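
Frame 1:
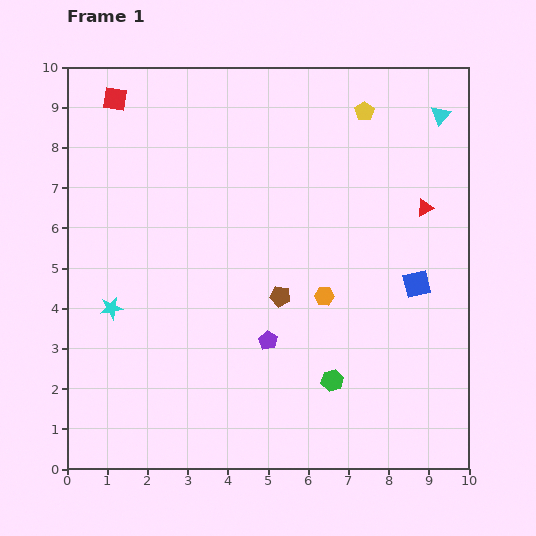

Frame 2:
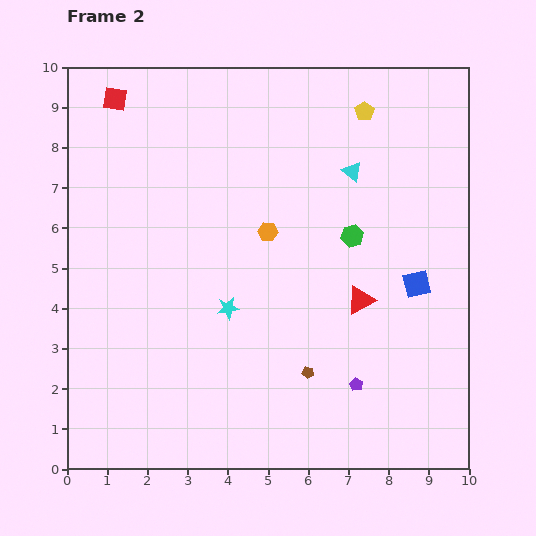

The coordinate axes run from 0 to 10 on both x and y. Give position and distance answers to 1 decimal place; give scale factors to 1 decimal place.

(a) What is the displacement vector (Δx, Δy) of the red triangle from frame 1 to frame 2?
(-1.6, -2.3)

The red triangle was at (8.9, 6.5) in frame 1 and (7.3, 4.2) in frame 2.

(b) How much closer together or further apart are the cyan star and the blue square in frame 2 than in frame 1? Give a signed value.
-2.9

Distance in frame 1: 7.6. Distance in frame 2: 4.7.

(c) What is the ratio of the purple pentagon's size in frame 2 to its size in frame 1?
0.7×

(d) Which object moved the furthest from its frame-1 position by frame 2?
the green hexagon

(moved 3.6; next 2.9)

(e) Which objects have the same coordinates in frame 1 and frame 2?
the yellow pentagon, the red square, the blue square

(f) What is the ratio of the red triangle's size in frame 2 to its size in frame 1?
1.7×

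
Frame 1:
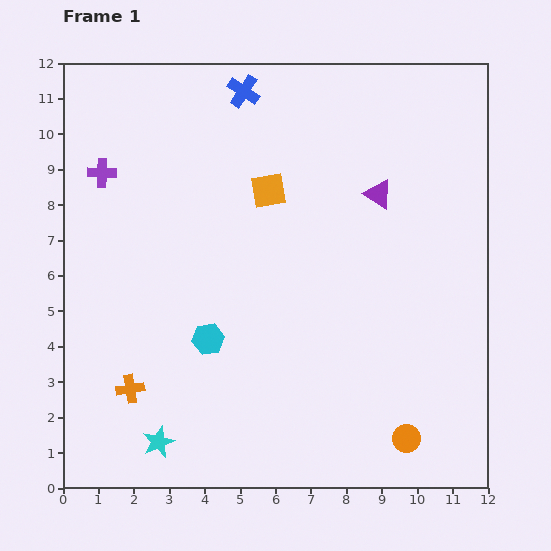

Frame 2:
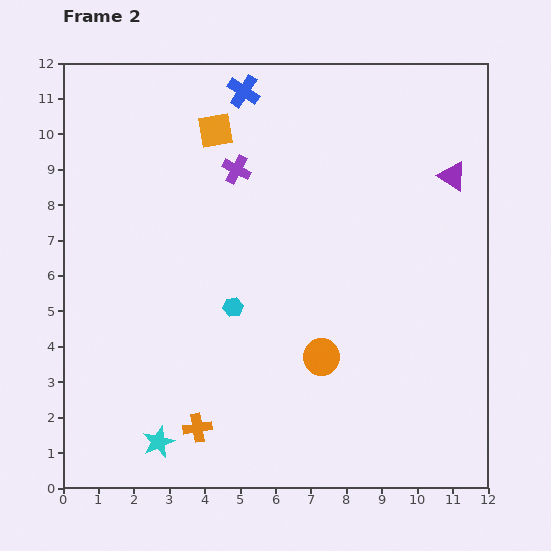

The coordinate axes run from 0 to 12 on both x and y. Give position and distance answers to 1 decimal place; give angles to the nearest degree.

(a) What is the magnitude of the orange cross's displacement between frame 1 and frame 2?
2.2

The orange cross moved from (1.9, 2.8) to (3.8, 1.7), a distance of √(1.9² + 1.1²) ≈ 2.2.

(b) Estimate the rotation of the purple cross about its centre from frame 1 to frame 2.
25° clockwise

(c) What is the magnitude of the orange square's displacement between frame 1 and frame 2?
2.3

The orange square moved from (5.8, 8.4) to (4.3, 10.1), a distance of √(1.5² + 1.7²) ≈ 2.3.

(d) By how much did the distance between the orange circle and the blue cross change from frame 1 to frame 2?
-3.0

Distance in frame 1: 10.8. Distance in frame 2: 7.8.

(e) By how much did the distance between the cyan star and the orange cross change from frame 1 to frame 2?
-0.5

Distance in frame 1: 1.7. Distance in frame 2: 1.2.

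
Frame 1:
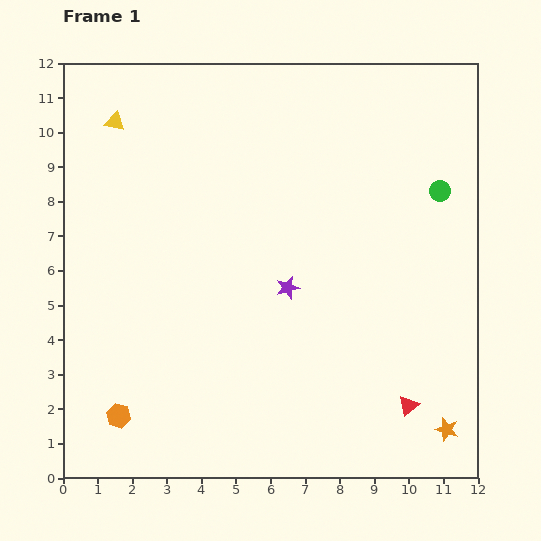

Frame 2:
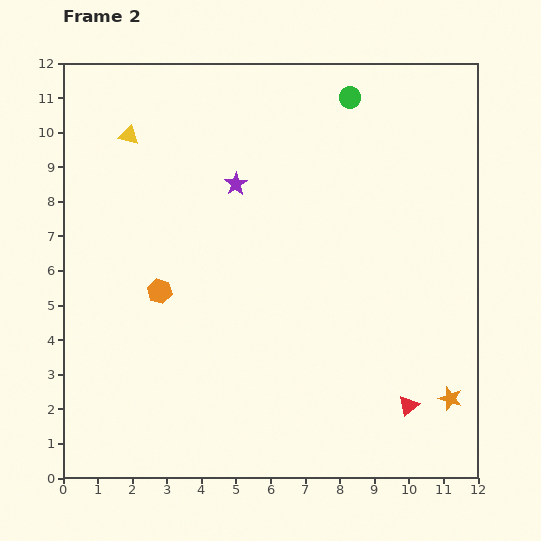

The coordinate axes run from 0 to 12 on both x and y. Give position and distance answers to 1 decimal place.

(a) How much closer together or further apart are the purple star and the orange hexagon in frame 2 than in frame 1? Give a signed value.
-2.3

Distance in frame 1: 6.1. Distance in frame 2: 3.8.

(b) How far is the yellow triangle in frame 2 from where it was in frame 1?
0.6

The yellow triangle moved from (1.5, 10.3) to (1.9, 9.9), a distance of √(0.4² + 0.4²) ≈ 0.6.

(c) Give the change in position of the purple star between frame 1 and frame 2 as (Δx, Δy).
(-1.5, 3.0)

The purple star was at (6.5, 5.5) in frame 1 and (5.0, 8.5) in frame 2.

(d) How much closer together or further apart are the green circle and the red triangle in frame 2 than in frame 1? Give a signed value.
+2.8

Distance in frame 1: 6.3. Distance in frame 2: 9.1.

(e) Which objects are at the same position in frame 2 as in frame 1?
the red triangle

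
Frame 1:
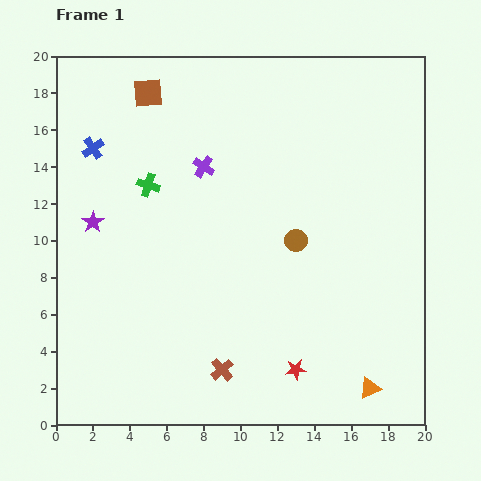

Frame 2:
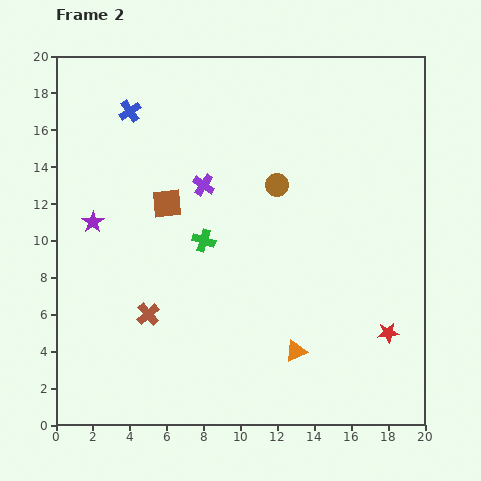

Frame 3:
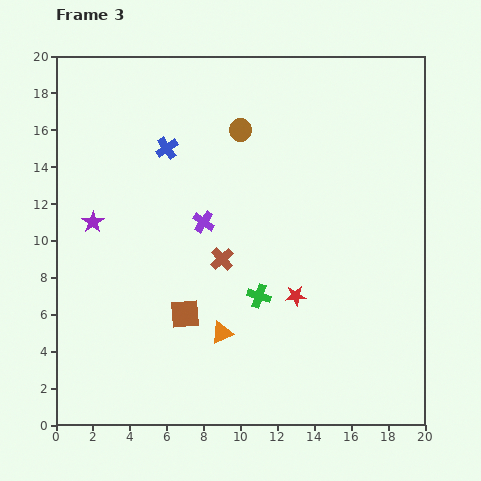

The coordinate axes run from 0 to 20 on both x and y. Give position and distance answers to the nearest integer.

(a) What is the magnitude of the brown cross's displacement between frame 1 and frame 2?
5

The brown cross moved from (9, 3) to (5, 6), a distance of √(4² + 3²) ≈ 5.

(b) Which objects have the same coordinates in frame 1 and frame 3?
the purple star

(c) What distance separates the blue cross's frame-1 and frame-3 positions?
4

The blue cross moved from (2, 15) to (6, 15), a distance of √(4² + 0²) ≈ 4.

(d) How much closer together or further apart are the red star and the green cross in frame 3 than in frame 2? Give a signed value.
-9

Distance in frame 2: 11. Distance in frame 3: 2.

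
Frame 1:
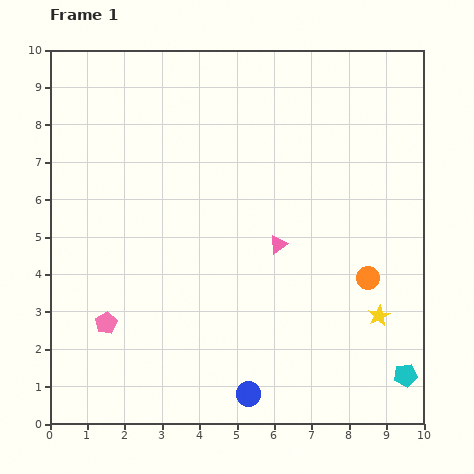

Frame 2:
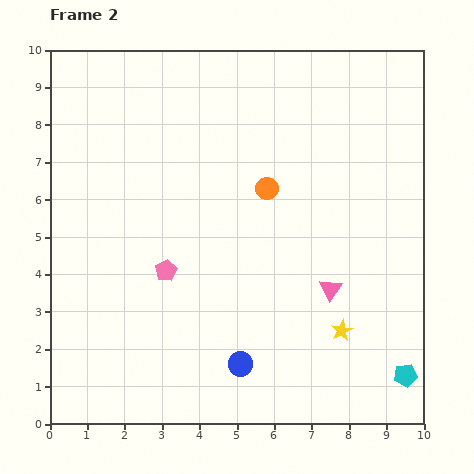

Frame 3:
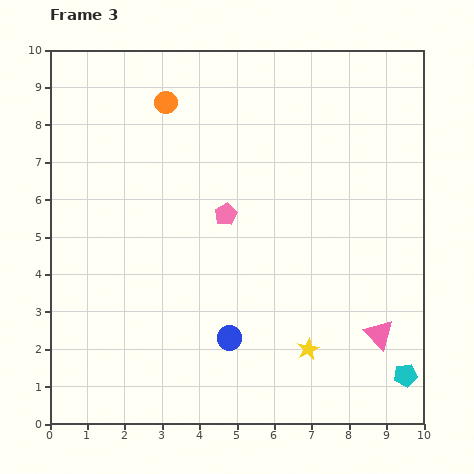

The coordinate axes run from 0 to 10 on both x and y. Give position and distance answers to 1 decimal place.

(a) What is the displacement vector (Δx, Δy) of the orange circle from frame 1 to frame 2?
(-2.7, 2.4)

The orange circle was at (8.5, 3.9) in frame 1 and (5.8, 6.3) in frame 2.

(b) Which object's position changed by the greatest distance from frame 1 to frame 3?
the orange circle

(moved 7.2; next 4.3)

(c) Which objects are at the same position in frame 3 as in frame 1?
the cyan pentagon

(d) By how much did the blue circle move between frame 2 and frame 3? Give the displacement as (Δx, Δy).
(-0.3, 0.7)

The blue circle was at (5.1, 1.6) in frame 2 and (4.8, 2.3) in frame 3.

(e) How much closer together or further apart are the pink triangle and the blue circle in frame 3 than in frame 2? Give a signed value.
+0.9

Distance in frame 2: 3.1. Distance in frame 3: 4.0.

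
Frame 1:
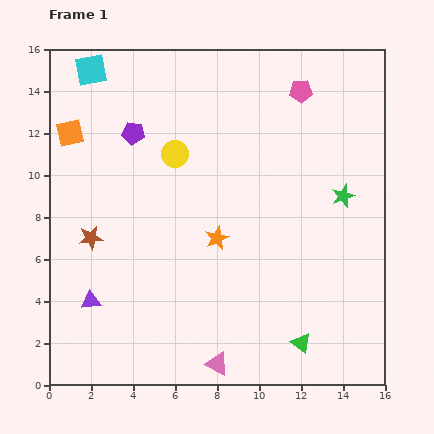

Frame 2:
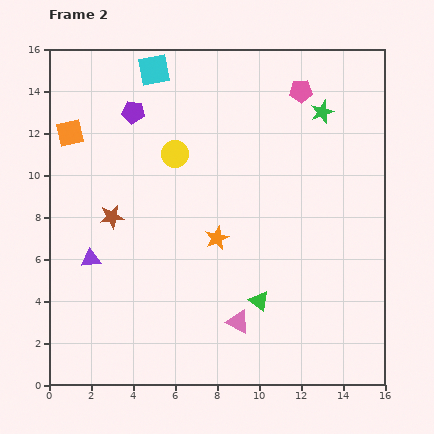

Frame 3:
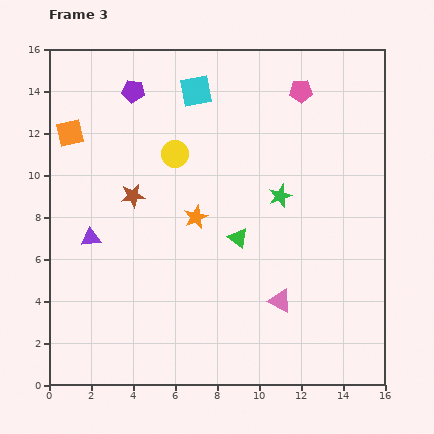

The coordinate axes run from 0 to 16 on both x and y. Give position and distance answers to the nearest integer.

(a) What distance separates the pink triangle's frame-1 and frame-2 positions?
2

The pink triangle moved from (8, 1) to (9, 3), a distance of √(1² + 2²) ≈ 2.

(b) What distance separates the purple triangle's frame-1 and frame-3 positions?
3

The purple triangle moved from (2, 4) to (2, 7), a distance of √(0² + 3²) ≈ 3.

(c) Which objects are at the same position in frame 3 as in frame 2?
the pink pentagon, the yellow circle, the orange square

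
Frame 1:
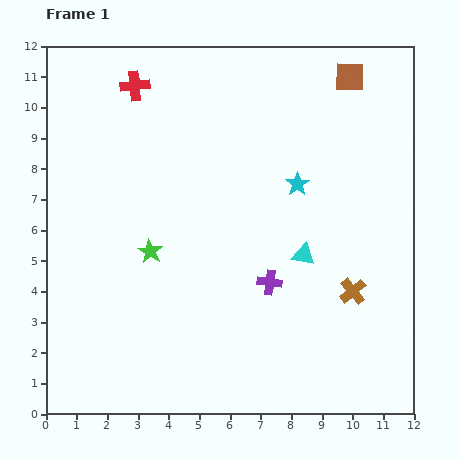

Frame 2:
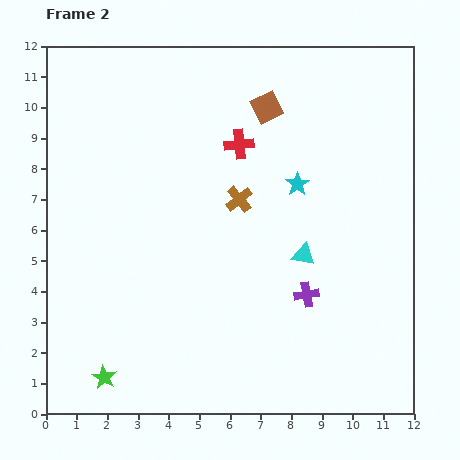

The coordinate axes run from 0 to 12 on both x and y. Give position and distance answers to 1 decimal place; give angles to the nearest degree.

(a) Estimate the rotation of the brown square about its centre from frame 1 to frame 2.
27° counter-clockwise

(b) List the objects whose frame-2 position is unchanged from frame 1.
the cyan star, the cyan triangle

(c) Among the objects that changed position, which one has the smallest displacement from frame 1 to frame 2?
the purple cross

(moved 1.3)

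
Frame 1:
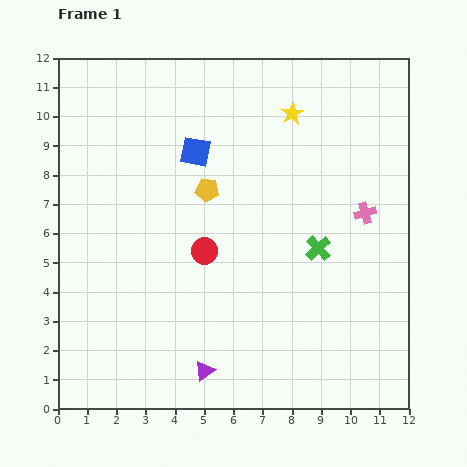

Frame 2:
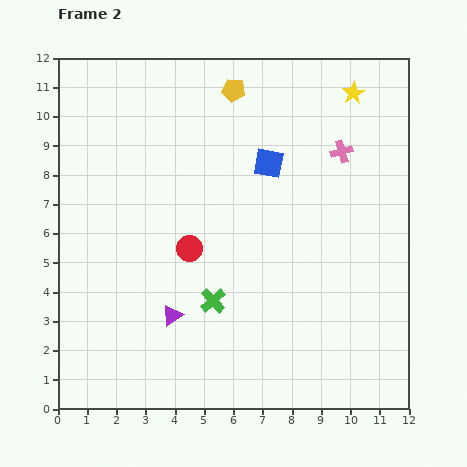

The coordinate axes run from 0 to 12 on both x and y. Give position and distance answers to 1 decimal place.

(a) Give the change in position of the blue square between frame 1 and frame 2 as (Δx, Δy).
(2.5, -0.4)

The blue square was at (4.7, 8.8) in frame 1 and (7.2, 8.4) in frame 2.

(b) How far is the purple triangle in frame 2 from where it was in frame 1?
2.2

The purple triangle moved from (5.0, 1.3) to (3.9, 3.2), a distance of √(1.1² + 1.9²) ≈ 2.2.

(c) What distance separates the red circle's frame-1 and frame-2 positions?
0.5

The red circle moved from (5.0, 5.4) to (4.5, 5.5), a distance of √(0.5² + 0.1²) ≈ 0.5.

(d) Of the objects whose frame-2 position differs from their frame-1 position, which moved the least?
the red circle

(moved 0.5)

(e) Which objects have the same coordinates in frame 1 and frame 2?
none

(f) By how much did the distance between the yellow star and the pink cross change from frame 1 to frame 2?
-2.2

Distance in frame 1: 4.2. Distance in frame 2: 2.0.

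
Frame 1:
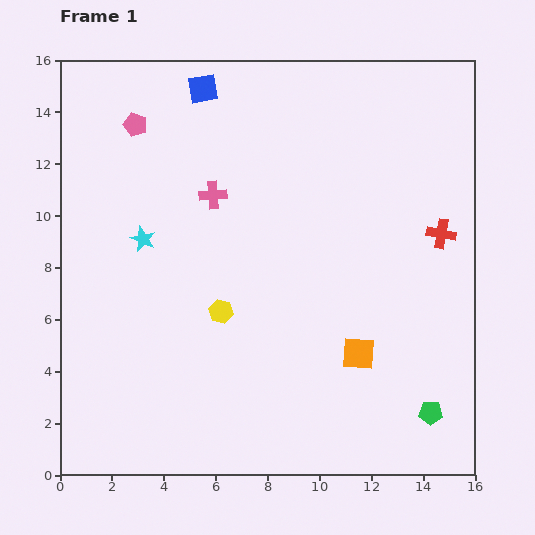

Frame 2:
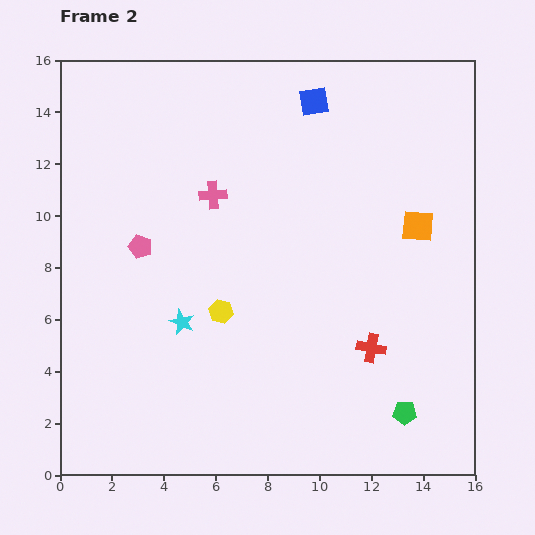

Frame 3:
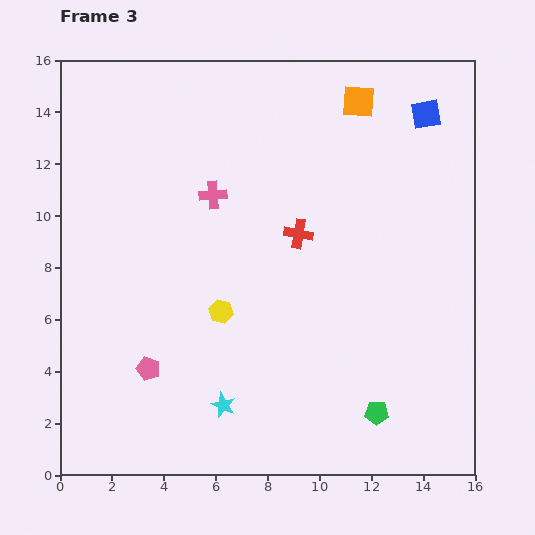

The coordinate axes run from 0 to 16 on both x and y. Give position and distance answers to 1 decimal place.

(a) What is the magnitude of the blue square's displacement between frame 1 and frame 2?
4.3

The blue square moved from (5.5, 14.9) to (9.8, 14.4), a distance of √(4.3² + 0.5²) ≈ 4.3.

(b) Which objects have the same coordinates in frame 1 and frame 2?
the yellow hexagon, the pink cross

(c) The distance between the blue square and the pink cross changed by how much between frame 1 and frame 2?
+1.2

Distance in frame 1: 4.1. Distance in frame 2: 5.3.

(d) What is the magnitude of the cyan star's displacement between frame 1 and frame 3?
7.1

The cyan star moved from (3.2, 9.1) to (6.3, 2.7), a distance of √(3.1² + 6.4²) ≈ 7.1.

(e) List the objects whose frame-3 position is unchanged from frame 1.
the yellow hexagon, the pink cross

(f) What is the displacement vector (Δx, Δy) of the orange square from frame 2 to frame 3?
(-2.3, 4.8)

The orange square was at (13.8, 9.6) in frame 2 and (11.5, 14.4) in frame 3.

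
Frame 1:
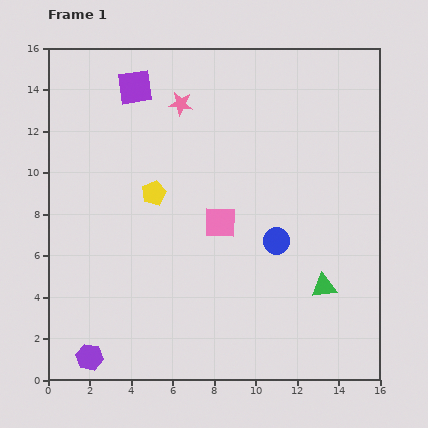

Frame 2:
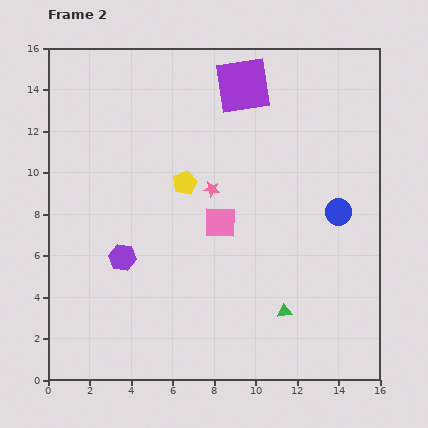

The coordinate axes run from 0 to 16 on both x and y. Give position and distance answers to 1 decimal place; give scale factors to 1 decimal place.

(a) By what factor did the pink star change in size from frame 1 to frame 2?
0.6×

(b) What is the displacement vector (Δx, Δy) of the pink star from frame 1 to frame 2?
(1.5, -4.1)

The pink star was at (6.4, 13.3) in frame 1 and (7.9, 9.2) in frame 2.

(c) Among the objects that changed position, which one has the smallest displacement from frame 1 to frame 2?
the yellow pentagon

(moved 1.6)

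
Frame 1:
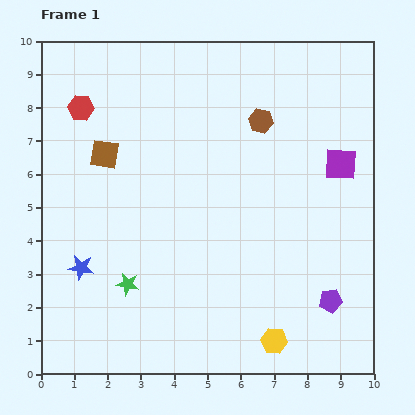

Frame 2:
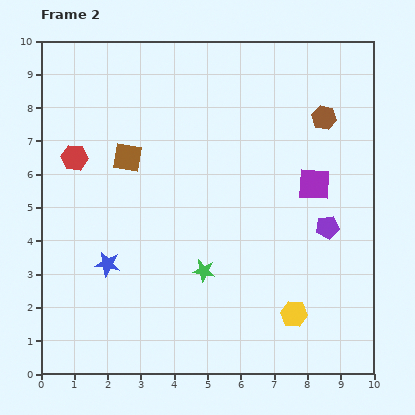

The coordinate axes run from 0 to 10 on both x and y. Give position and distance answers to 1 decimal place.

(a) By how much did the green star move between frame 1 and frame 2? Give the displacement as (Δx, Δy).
(2.3, 0.4)

The green star was at (2.6, 2.7) in frame 1 and (4.9, 3.1) in frame 2.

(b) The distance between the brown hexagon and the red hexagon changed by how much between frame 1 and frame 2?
+2.2

Distance in frame 1: 5.4. Distance in frame 2: 7.6.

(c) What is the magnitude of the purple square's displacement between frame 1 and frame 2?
1.0

The purple square moved from (9.0, 6.3) to (8.2, 5.7), a distance of √(0.8² + 0.6²) ≈ 1.0.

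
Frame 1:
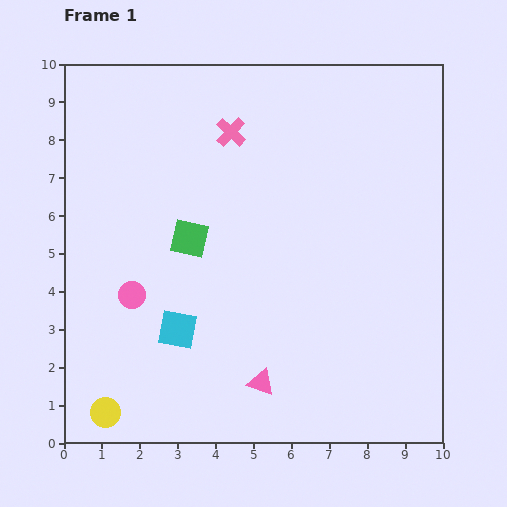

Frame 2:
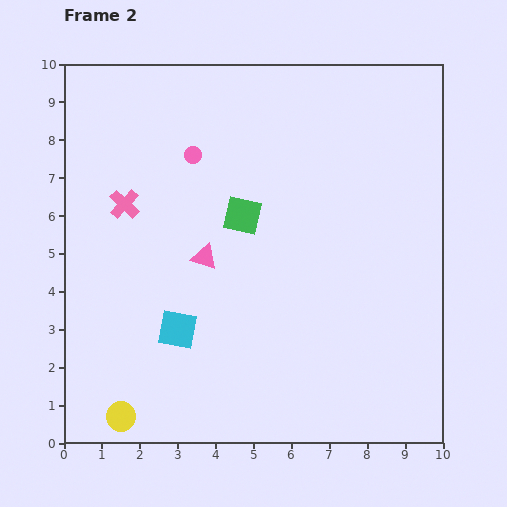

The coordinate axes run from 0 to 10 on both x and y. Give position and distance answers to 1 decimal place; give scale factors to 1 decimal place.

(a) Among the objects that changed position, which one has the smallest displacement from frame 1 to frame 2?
the yellow circle

(moved 0.4)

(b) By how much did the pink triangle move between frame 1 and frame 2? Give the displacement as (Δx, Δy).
(-1.5, 3.3)

The pink triangle was at (5.2, 1.6) in frame 1 and (3.7, 4.9) in frame 2.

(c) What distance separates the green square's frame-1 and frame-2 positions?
1.5

The green square moved from (3.3, 5.4) to (4.7, 6.0), a distance of √(1.4² + 0.6²) ≈ 1.5.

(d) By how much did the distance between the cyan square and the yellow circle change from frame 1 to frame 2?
-0.2

Distance in frame 1: 2.9. Distance in frame 2: 2.7.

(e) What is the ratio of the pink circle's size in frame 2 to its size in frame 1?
0.6×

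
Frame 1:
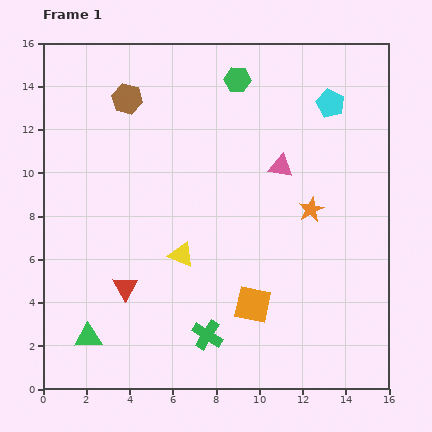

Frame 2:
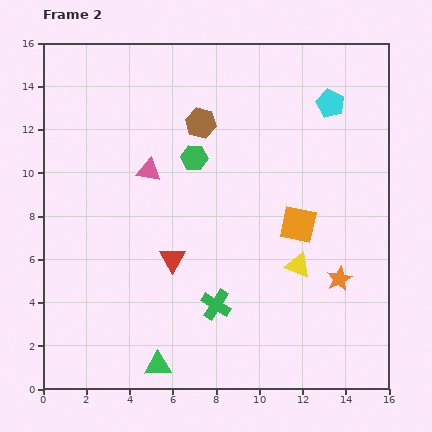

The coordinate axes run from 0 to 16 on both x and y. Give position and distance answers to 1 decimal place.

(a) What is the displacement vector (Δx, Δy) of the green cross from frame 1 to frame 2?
(0.4, 1.4)

The green cross was at (7.6, 2.5) in frame 1 and (8.0, 3.9) in frame 2.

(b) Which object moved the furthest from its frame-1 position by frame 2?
the pink triangle

(moved 6.1; next 5.4)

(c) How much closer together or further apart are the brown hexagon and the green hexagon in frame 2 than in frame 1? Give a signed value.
-3.6

Distance in frame 1: 5.2. Distance in frame 2: 1.6.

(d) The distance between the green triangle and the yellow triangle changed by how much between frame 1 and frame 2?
+2.3

Distance in frame 1: 5.7. Distance in frame 2: 8.0.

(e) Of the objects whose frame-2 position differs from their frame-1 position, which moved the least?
the green cross

(moved 1.5)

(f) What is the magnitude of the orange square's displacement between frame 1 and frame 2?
4.3

The orange square moved from (9.7, 3.9) to (11.8, 7.6), a distance of √(2.1² + 3.7²) ≈ 4.3.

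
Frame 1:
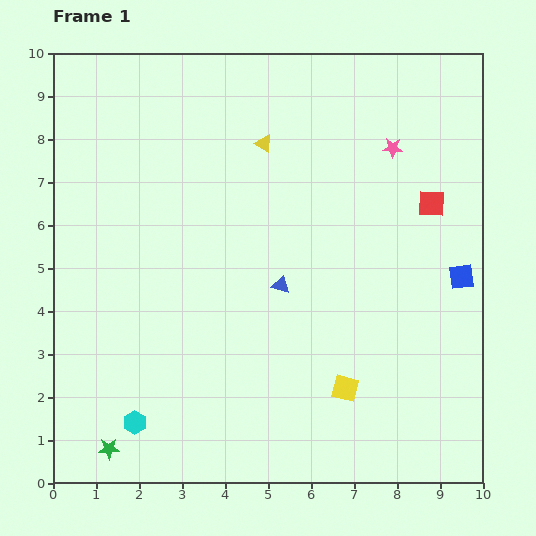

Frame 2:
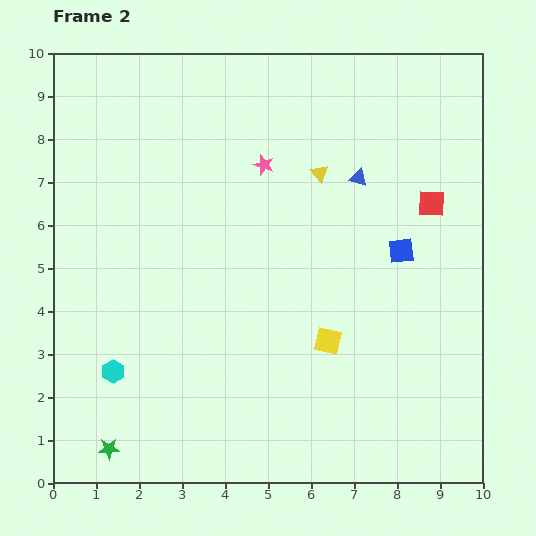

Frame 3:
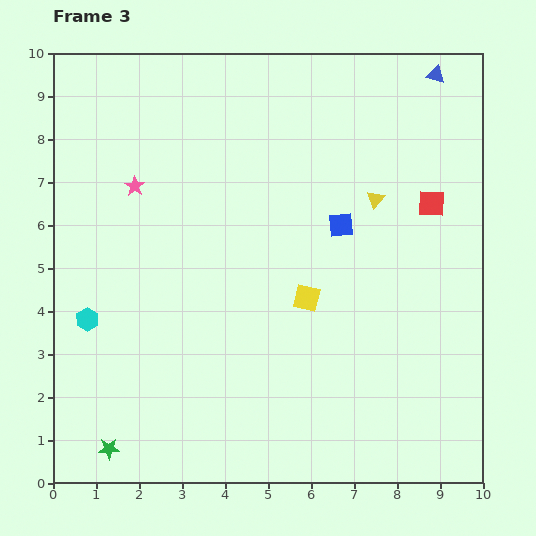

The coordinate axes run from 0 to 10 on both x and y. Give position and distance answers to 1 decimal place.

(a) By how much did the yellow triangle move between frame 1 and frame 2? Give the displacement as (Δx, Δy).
(1.3, -0.7)

The yellow triangle was at (4.9, 7.9) in frame 1 and (6.2, 7.2) in frame 2.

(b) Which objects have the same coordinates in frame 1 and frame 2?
the red square, the green star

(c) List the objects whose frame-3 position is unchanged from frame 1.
the red square, the green star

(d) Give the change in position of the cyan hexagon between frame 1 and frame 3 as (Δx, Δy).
(-1.1, 2.4)

The cyan hexagon was at (1.9, 1.4) in frame 1 and (0.8, 3.8) in frame 3.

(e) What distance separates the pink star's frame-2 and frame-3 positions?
3.0

The pink star moved from (4.9, 7.4) to (1.9, 6.9), a distance of √(3.0² + 0.5²) ≈ 3.0.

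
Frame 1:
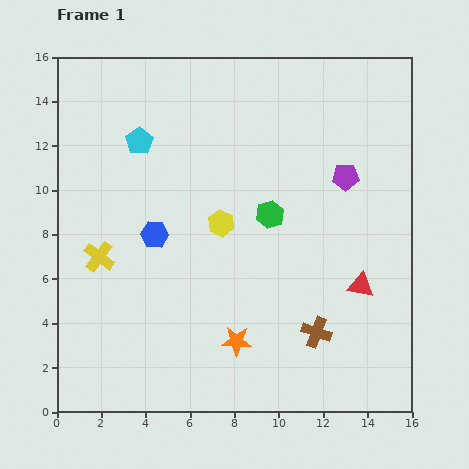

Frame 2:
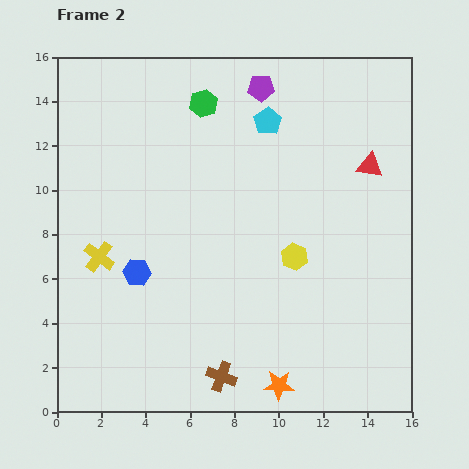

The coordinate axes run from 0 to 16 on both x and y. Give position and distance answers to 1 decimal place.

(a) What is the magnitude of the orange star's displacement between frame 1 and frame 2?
2.8

The orange star moved from (8.1, 3.2) to (10.0, 1.2), a distance of √(1.9² + 2.0²) ≈ 2.8.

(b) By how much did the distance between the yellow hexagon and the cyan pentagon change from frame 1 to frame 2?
+1.0

Distance in frame 1: 5.2. Distance in frame 2: 6.2.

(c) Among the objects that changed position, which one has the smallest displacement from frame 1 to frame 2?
the blue hexagon

(moved 1.9)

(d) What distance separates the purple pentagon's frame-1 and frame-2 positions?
5.5

The purple pentagon moved from (13.0, 10.6) to (9.2, 14.6), a distance of √(3.8² + 4.0²) ≈ 5.5.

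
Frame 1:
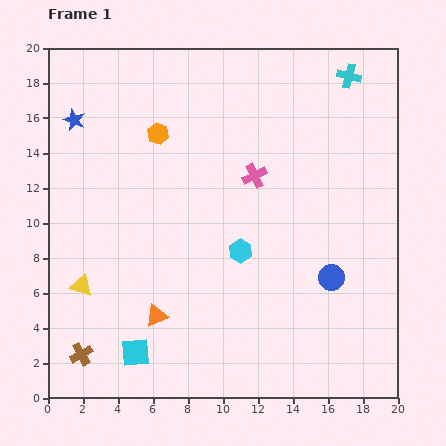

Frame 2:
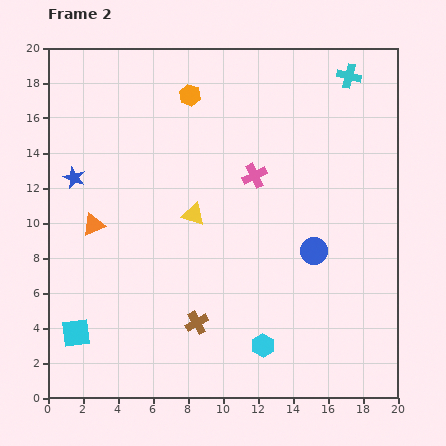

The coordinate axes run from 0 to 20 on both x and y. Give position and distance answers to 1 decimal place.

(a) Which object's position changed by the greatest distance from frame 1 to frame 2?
the yellow triangle

(moved 7.6; next 6.8)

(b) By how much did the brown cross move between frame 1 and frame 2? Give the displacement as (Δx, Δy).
(6.6, 1.8)

The brown cross was at (1.9, 2.5) in frame 1 and (8.5, 4.3) in frame 2.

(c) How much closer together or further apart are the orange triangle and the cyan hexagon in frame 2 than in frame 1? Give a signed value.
+5.8

Distance in frame 1: 6.1. Distance in frame 2: 11.9.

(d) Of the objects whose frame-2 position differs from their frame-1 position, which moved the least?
the blue circle

(moved 1.8)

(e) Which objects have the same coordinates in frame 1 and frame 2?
the cyan cross, the pink cross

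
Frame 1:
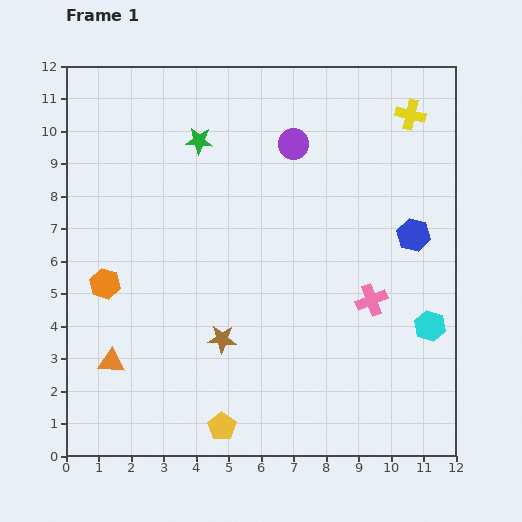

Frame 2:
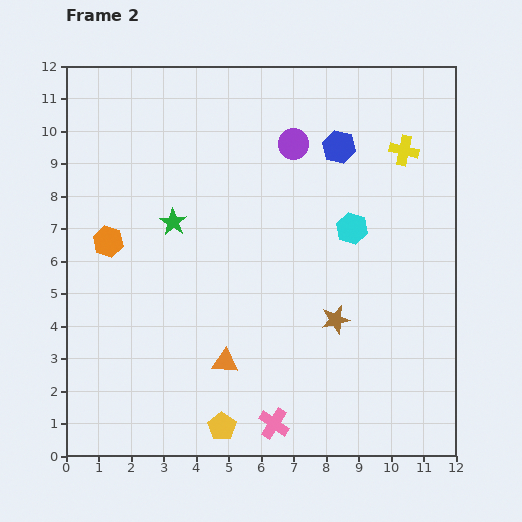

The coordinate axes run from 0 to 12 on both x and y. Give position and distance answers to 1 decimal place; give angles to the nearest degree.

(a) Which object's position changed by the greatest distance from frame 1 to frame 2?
the pink cross

(moved 4.8; next 3.8)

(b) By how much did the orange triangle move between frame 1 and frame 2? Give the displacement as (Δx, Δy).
(3.5, 0.0)

The orange triangle was at (1.4, 2.9) in frame 1 and (4.9, 2.9) in frame 2.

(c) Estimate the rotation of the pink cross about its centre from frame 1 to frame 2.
37° counter-clockwise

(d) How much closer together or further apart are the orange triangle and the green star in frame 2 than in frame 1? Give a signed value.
-2.7

Distance in frame 1: 7.3. Distance in frame 2: 4.6.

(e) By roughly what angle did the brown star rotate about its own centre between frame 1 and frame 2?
18° counter-clockwise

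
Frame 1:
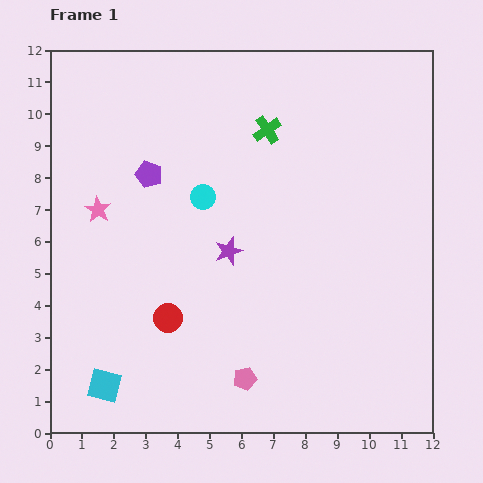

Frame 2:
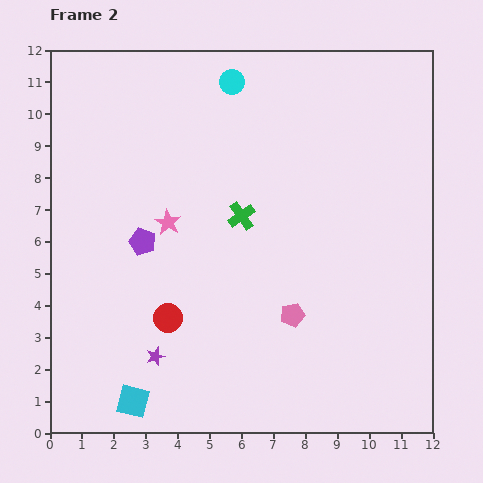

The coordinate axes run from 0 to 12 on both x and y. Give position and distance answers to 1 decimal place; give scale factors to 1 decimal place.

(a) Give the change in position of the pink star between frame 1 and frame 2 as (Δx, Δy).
(2.2, -0.4)

The pink star was at (1.5, 7.0) in frame 1 and (3.7, 6.6) in frame 2.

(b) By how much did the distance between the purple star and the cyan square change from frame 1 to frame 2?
-4.1

Distance in frame 1: 5.7. Distance in frame 2: 1.6.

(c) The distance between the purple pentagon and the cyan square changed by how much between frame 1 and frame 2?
-1.7

Distance in frame 1: 6.7. Distance in frame 2: 5.0.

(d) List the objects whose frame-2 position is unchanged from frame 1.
the red circle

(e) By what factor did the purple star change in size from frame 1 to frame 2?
0.7×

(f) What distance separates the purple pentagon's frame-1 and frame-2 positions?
2.1

The purple pentagon moved from (3.1, 8.1) to (2.9, 6.0), a distance of √(0.2² + 2.1²) ≈ 2.1.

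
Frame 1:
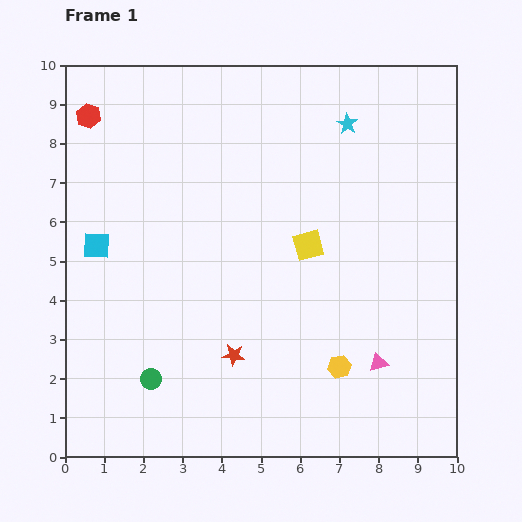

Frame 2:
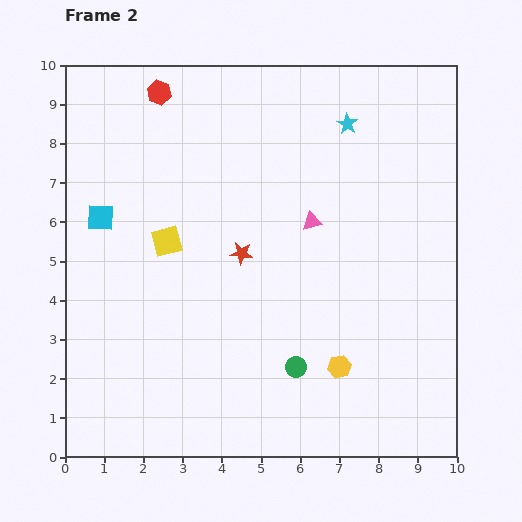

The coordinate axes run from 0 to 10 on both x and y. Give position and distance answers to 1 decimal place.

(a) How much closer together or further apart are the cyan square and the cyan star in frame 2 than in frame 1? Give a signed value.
-0.4

Distance in frame 1: 7.1. Distance in frame 2: 6.7.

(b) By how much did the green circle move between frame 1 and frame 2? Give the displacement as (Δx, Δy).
(3.7, 0.3)

The green circle was at (2.2, 2.0) in frame 1 and (5.9, 2.3) in frame 2.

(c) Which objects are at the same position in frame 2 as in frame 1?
the yellow hexagon, the cyan star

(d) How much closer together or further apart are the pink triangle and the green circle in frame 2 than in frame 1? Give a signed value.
-2.1

Distance in frame 1: 5.8. Distance in frame 2: 3.7.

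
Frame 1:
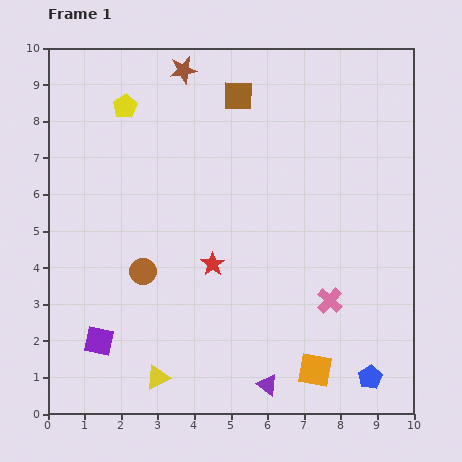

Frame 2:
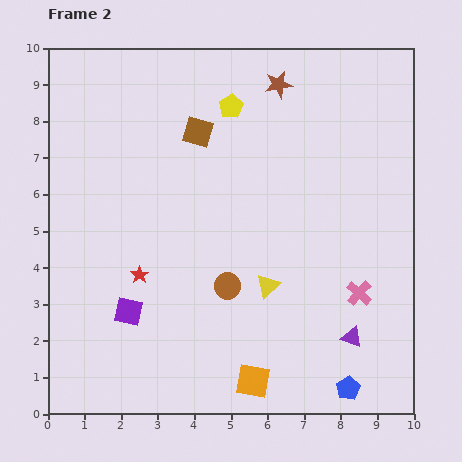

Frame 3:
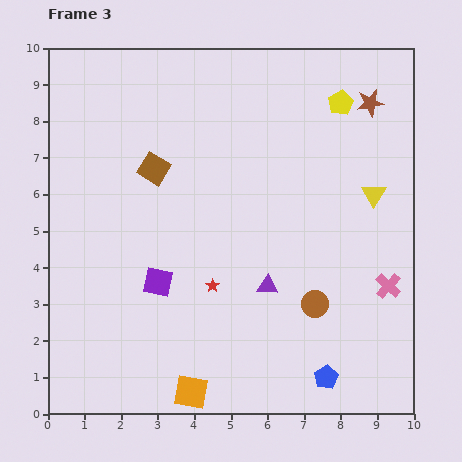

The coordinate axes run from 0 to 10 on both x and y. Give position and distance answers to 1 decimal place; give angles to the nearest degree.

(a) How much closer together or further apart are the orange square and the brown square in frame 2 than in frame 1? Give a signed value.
-0.8

Distance in frame 1: 7.8. Distance in frame 2: 7.0.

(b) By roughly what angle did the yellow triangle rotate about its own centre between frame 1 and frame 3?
33° counter-clockwise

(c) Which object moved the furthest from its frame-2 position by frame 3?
the yellow triangle

(moved 3.8; next 3.0)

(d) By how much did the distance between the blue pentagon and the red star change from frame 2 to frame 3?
-2.5

Distance in frame 2: 6.5. Distance in frame 3: 4.0.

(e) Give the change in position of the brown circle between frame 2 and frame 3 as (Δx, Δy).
(2.4, -0.5)

The brown circle was at (4.9, 3.5) in frame 2 and (7.3, 3.0) in frame 3.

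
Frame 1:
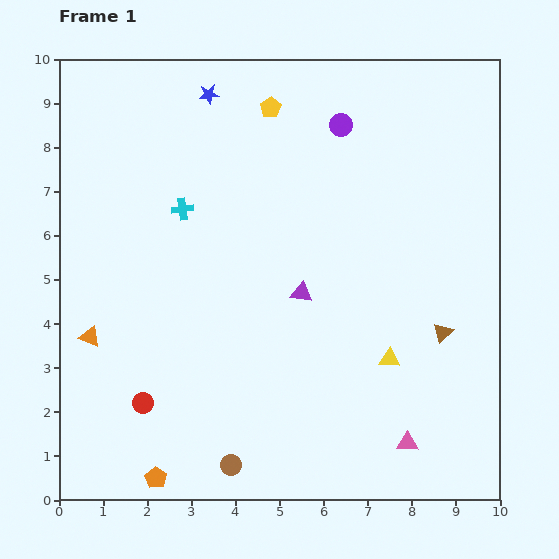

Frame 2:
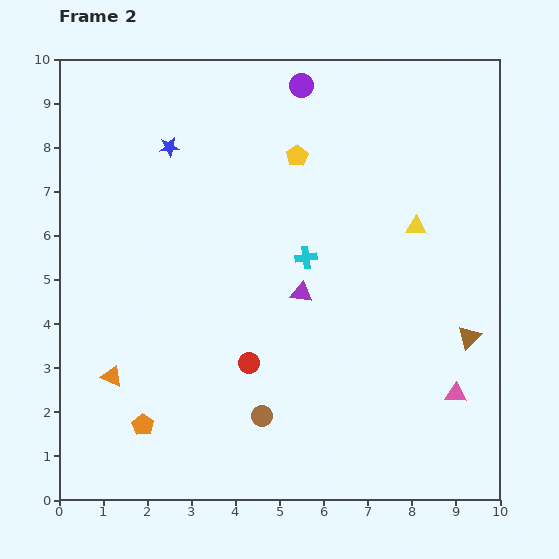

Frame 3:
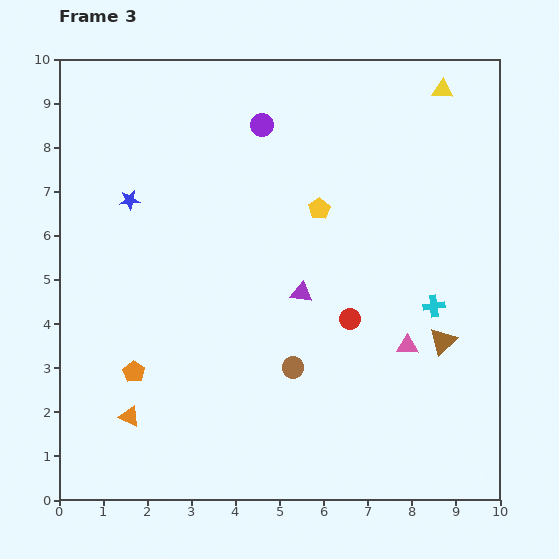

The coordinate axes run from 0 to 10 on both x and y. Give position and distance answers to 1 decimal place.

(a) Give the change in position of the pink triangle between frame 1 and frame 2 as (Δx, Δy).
(1.1, 1.1)

The pink triangle was at (7.9, 1.3) in frame 1 and (9.0, 2.4) in frame 2.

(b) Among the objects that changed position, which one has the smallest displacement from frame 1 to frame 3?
the brown triangle

(moved 0.2)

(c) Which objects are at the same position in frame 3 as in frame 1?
the purple triangle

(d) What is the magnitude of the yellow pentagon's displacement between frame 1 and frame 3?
2.5

The yellow pentagon moved from (4.8, 8.9) to (5.9, 6.6), a distance of √(1.1² + 2.3²) ≈ 2.5.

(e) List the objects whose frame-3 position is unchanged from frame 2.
the purple triangle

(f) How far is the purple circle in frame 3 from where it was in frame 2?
1.3

The purple circle moved from (5.5, 9.4) to (4.6, 8.5), a distance of √(0.9² + 0.9²) ≈ 1.3.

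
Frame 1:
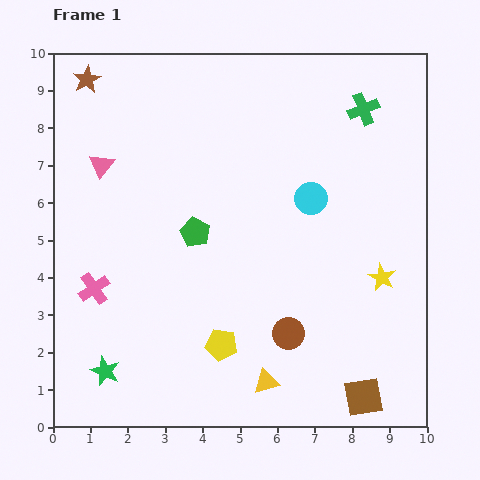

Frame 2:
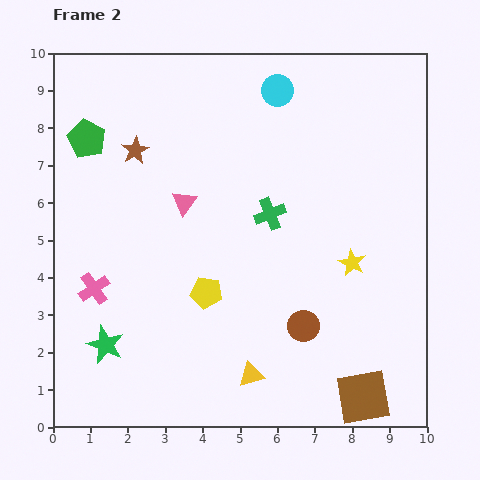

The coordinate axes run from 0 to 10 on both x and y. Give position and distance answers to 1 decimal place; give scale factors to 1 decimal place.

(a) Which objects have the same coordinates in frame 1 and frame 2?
the pink cross, the brown square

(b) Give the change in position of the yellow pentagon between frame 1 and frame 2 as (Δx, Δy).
(-0.4, 1.4)

The yellow pentagon was at (4.5, 2.2) in frame 1 and (4.1, 3.6) in frame 2.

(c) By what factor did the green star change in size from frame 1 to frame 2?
1.3×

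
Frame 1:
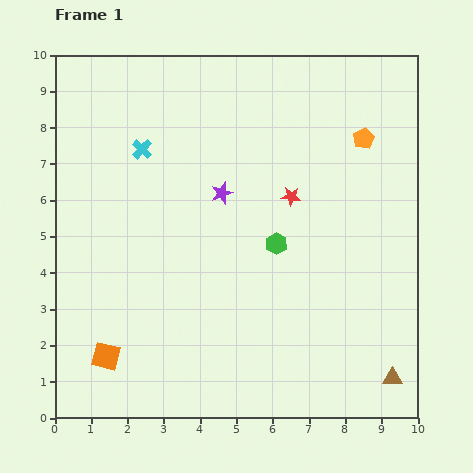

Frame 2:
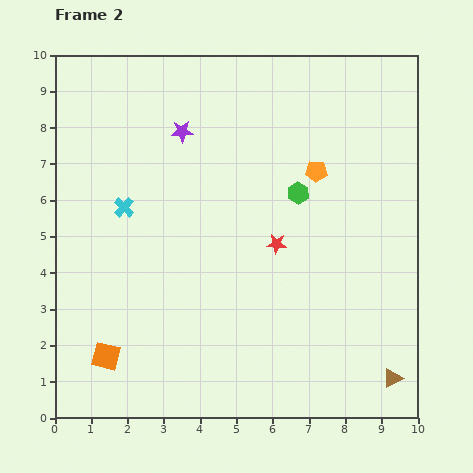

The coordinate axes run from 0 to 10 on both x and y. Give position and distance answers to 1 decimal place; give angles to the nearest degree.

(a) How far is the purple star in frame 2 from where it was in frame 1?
2.0

The purple star moved from (4.6, 6.2) to (3.5, 7.9), a distance of √(1.1² + 1.7²) ≈ 2.0.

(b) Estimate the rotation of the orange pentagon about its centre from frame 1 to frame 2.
30° clockwise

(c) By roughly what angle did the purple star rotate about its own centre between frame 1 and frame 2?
17° clockwise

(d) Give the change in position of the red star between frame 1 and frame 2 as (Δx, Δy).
(-0.4, -1.3)

The red star was at (6.5, 6.1) in frame 1 and (6.1, 4.8) in frame 2.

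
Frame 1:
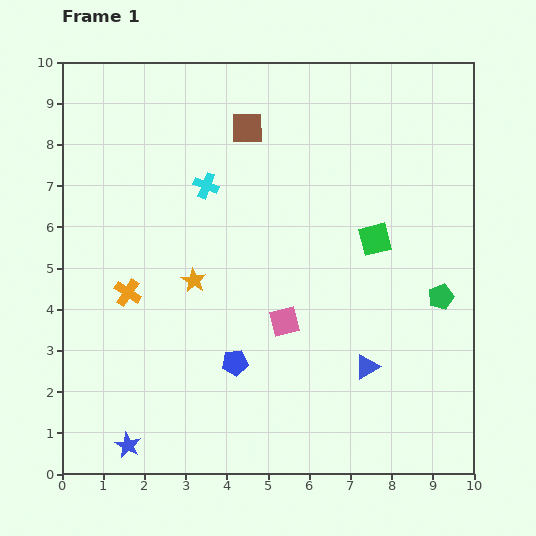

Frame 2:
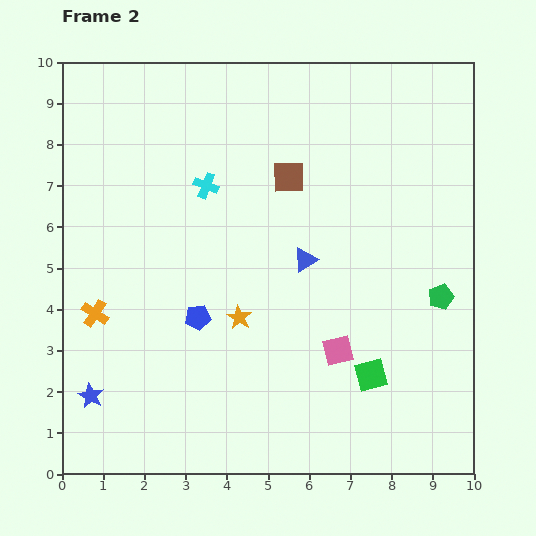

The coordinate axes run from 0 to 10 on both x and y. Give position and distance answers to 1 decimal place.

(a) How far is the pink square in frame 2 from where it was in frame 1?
1.5

The pink square moved from (5.4, 3.7) to (6.7, 3.0), a distance of √(1.3² + 0.7²) ≈ 1.5.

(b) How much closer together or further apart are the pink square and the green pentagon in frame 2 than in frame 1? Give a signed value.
-1.0

Distance in frame 1: 3.8. Distance in frame 2: 2.8.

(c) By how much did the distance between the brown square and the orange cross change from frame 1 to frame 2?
+0.8

Distance in frame 1: 4.9. Distance in frame 2: 5.7.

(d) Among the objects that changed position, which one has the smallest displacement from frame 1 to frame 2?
the orange cross

(moved 0.9)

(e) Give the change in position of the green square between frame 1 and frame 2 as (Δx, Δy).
(-0.1, -3.3)

The green square was at (7.6, 5.7) in frame 1 and (7.5, 2.4) in frame 2.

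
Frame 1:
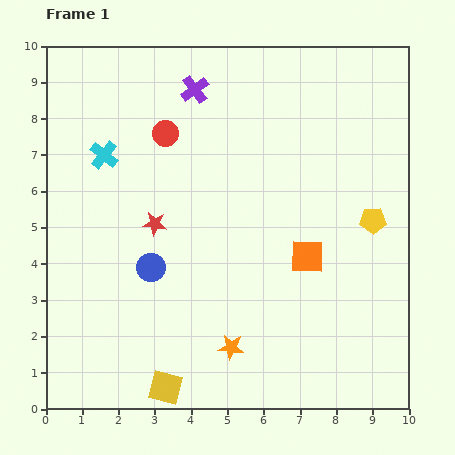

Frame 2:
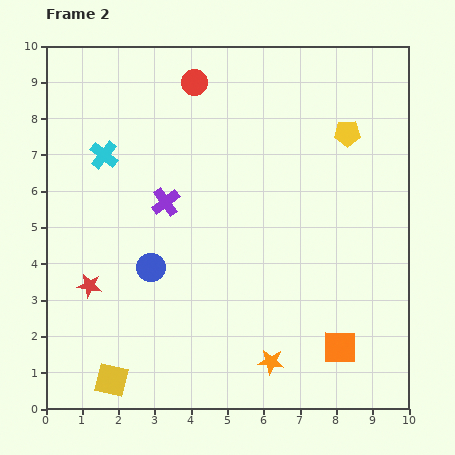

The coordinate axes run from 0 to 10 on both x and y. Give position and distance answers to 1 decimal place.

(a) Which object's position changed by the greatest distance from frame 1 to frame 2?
the purple cross

(moved 3.2; next 2.7)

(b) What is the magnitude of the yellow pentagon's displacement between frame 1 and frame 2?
2.5

The yellow pentagon moved from (9.0, 5.2) to (8.3, 7.6), a distance of √(0.7² + 2.4²) ≈ 2.5.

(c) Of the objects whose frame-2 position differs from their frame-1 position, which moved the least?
the orange star

(moved 1.2)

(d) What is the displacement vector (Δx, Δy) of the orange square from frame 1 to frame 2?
(0.9, -2.5)

The orange square was at (7.2, 4.2) in frame 1 and (8.1, 1.7) in frame 2.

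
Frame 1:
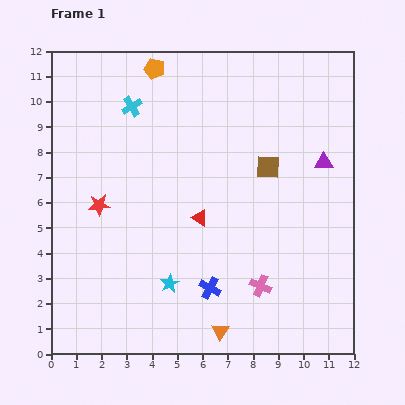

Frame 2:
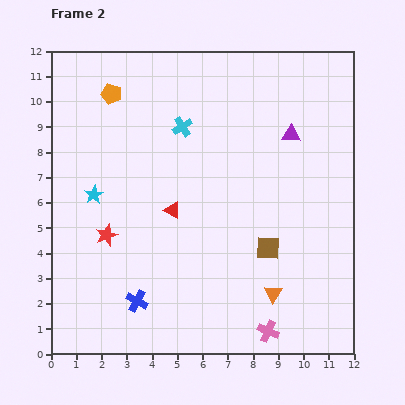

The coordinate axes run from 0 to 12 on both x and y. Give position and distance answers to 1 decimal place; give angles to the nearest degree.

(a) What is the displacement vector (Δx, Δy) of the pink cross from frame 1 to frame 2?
(0.3, -1.8)

The pink cross was at (8.3, 2.7) in frame 1 and (8.6, 0.9) in frame 2.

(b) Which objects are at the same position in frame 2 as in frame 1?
none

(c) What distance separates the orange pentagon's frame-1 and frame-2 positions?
2.0

The orange pentagon moved from (4.1, 11.3) to (2.4, 10.3), a distance of √(1.7² + 1.0²) ≈ 2.0.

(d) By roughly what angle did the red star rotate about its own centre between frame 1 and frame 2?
17° counter-clockwise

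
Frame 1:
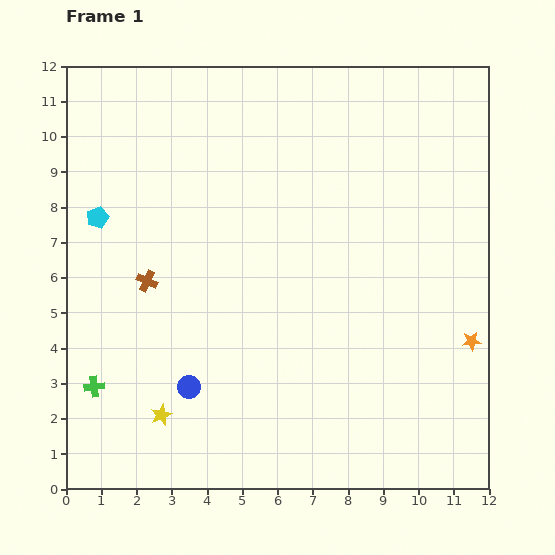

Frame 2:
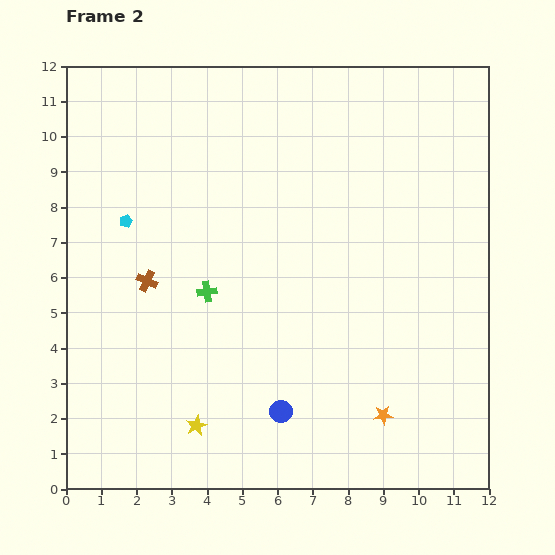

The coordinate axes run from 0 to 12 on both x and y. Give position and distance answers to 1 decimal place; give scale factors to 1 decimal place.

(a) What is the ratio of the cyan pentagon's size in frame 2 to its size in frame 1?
0.6×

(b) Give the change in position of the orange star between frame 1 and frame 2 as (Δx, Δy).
(-2.5, -2.1)

The orange star was at (11.5, 4.2) in frame 1 and (9.0, 2.1) in frame 2.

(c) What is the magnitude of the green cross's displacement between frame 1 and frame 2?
4.2

The green cross moved from (0.8, 2.9) to (4.0, 5.6), a distance of √(3.2² + 2.7²) ≈ 4.2.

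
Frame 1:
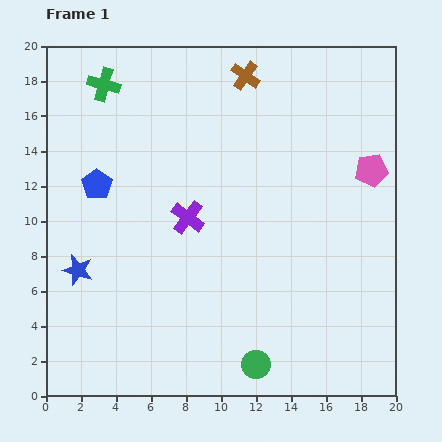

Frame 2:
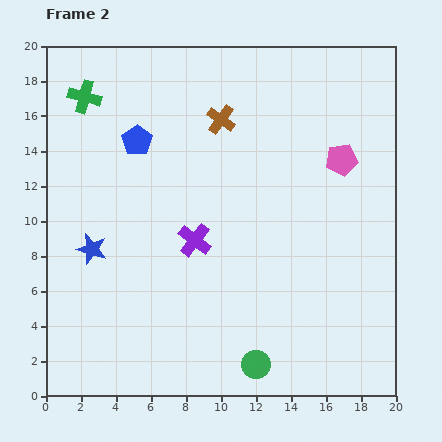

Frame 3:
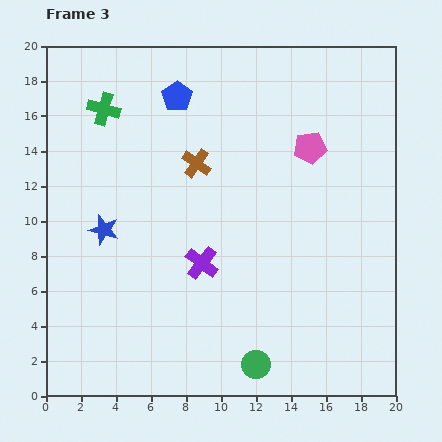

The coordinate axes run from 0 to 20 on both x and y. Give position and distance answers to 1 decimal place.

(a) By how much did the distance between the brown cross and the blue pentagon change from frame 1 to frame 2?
-5.6

Distance in frame 1: 10.5. Distance in frame 2: 4.9.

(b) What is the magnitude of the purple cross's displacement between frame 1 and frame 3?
2.7

The purple cross moved from (8.1, 10.2) to (8.9, 7.6), a distance of √(0.8² + 2.6²) ≈ 2.7.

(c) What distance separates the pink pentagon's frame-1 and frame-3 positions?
3.7

The pink pentagon moved from (18.6, 12.9) to (15.1, 14.2), a distance of √(3.5² + 1.3²) ≈ 3.7.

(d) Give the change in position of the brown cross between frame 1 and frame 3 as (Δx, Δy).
(-2.8, -5.0)

The brown cross was at (11.4, 18.3) in frame 1 and (8.6, 13.3) in frame 3.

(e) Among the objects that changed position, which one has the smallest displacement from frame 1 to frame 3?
the green cross

(moved 1.4)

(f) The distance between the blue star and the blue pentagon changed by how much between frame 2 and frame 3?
+2.0

Distance in frame 2: 6.7. Distance in frame 3: 8.7.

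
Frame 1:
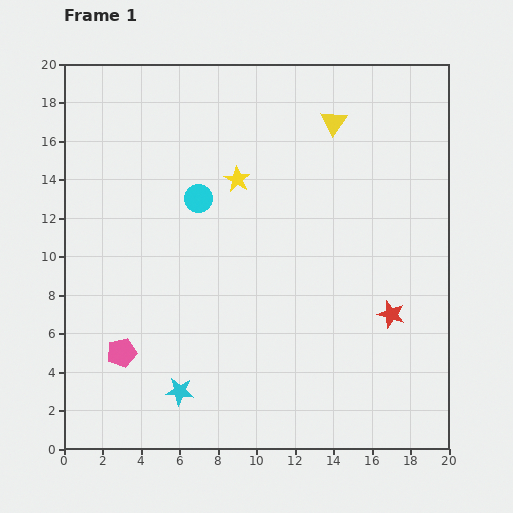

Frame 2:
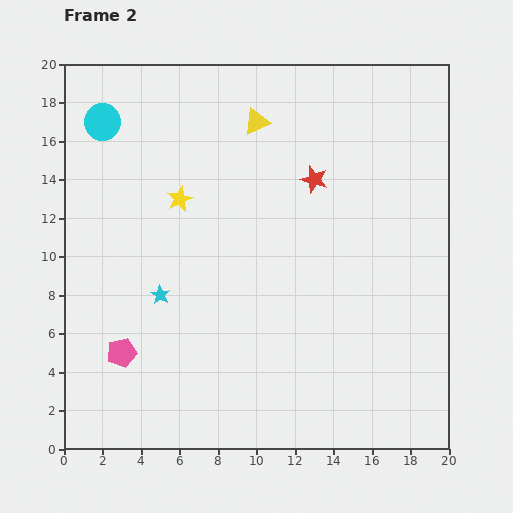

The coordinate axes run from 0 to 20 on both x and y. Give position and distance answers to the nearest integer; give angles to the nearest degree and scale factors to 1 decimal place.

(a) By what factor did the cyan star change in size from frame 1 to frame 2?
0.7×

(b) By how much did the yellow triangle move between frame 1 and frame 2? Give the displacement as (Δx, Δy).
(-4, 0)

The yellow triangle was at (14, 17) in frame 1 and (10, 17) in frame 2.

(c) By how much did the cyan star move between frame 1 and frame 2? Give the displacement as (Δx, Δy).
(-1, 5)

The cyan star was at (6, 3) in frame 1 and (5, 8) in frame 2.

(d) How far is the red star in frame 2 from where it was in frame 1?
8

The red star moved from (17, 7) to (13, 14), a distance of √(4² + 7²) ≈ 8.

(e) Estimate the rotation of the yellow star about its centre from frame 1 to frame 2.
16° clockwise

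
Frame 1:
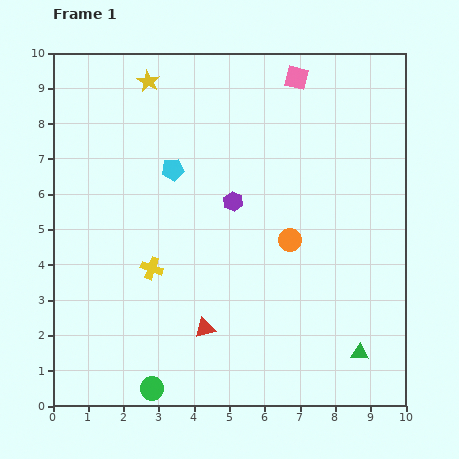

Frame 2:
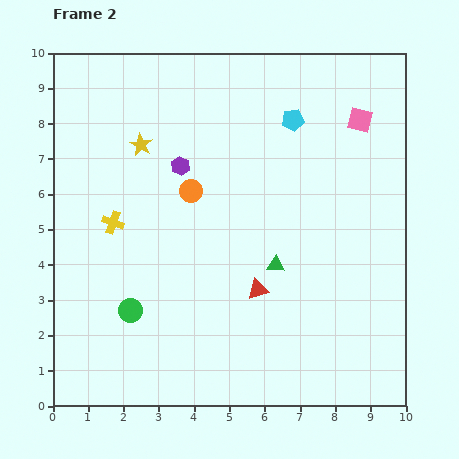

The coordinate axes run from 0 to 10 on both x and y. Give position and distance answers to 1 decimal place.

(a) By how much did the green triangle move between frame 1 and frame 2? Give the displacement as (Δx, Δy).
(-2.4, 2.5)

The green triangle was at (8.7, 1.5) in frame 1 and (6.3, 4.0) in frame 2.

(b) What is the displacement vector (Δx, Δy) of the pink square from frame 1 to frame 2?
(1.8, -1.2)

The pink square was at (6.9, 9.3) in frame 1 and (8.7, 8.1) in frame 2.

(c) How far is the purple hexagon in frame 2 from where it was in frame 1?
1.8

The purple hexagon moved from (5.1, 5.8) to (3.6, 6.8), a distance of √(1.5² + 1.0²) ≈ 1.8.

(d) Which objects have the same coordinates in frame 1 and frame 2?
none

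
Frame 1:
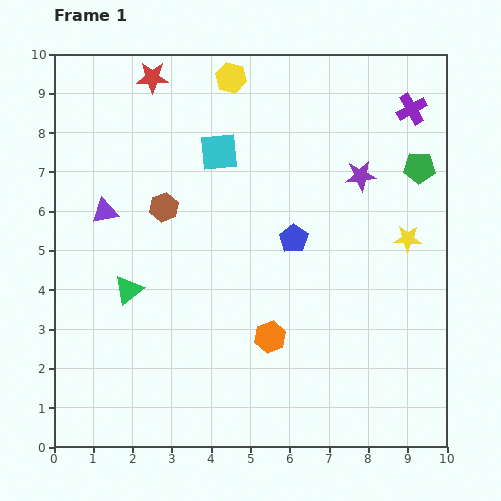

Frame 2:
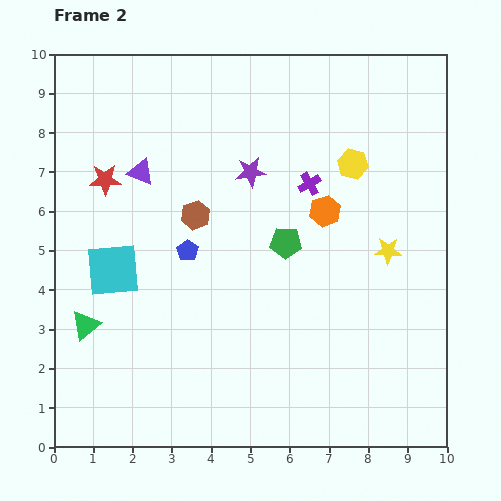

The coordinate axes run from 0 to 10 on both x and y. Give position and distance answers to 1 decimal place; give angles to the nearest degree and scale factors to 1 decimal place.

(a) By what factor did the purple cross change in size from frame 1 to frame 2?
0.7×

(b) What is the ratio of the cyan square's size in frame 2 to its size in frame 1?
1.4×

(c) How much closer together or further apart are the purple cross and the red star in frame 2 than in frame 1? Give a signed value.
-1.4

Distance in frame 1: 6.6. Distance in frame 2: 5.2.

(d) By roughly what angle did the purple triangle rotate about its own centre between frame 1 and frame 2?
33° clockwise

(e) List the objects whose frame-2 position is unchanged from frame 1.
none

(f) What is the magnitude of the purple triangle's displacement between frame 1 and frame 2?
1.3

The purple triangle moved from (1.3, 6.0) to (2.2, 7.0), a distance of √(0.9² + 1.0²) ≈ 1.3.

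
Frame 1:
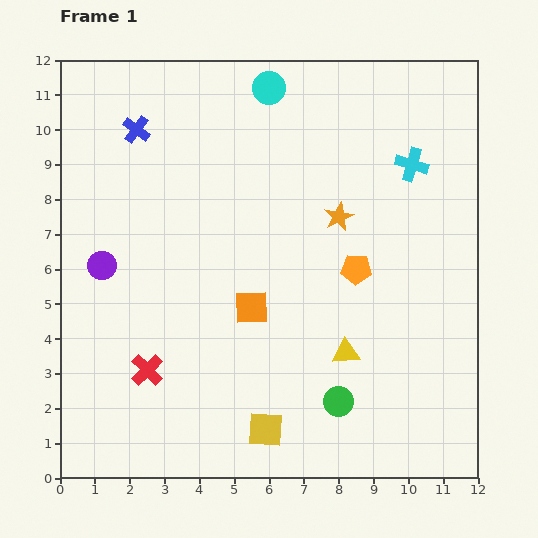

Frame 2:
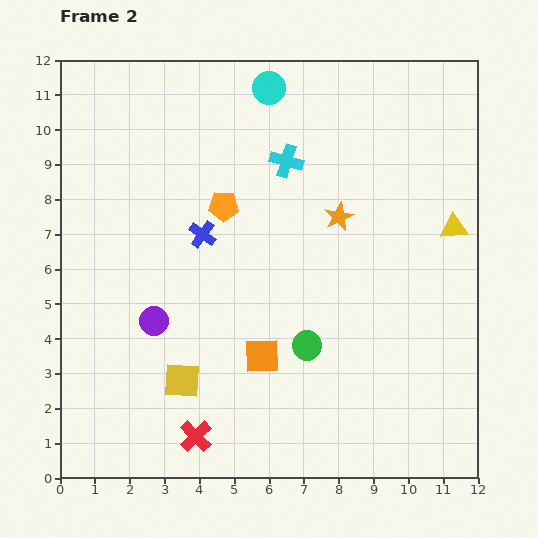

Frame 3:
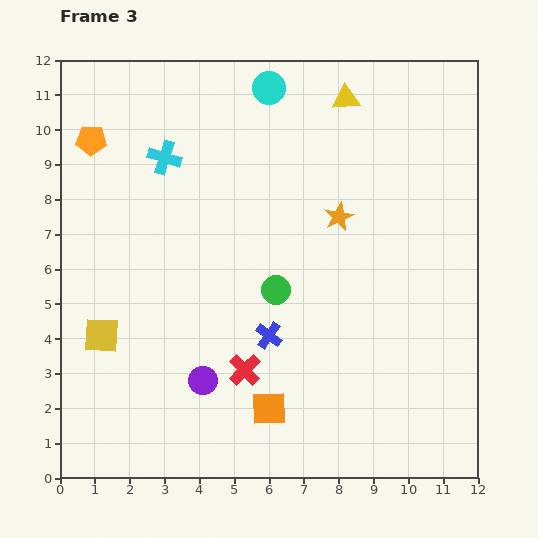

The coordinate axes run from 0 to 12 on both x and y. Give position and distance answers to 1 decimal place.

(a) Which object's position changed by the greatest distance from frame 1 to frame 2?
the yellow triangle

(moved 4.8; next 4.2)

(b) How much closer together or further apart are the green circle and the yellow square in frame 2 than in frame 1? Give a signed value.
+1.5

Distance in frame 1: 2.2. Distance in frame 2: 3.7.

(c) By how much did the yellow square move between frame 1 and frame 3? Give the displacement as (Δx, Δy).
(-4.7, 2.7)

The yellow square was at (5.9, 1.4) in frame 1 and (1.2, 4.1) in frame 3.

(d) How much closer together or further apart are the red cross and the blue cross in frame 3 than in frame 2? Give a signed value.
-4.6

Distance in frame 2: 5.8. Distance in frame 3: 1.2.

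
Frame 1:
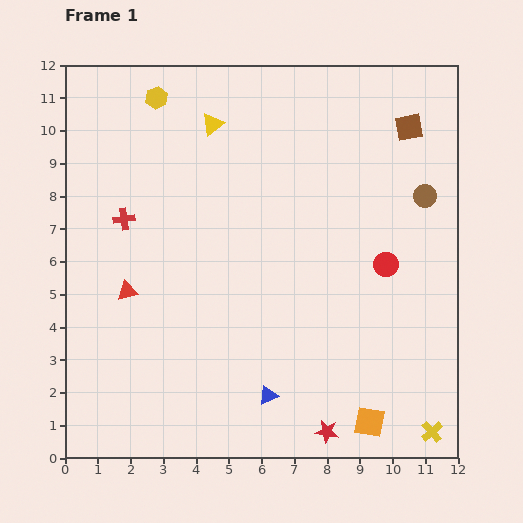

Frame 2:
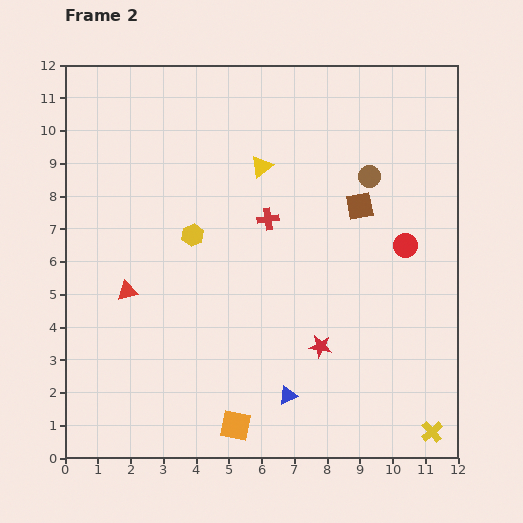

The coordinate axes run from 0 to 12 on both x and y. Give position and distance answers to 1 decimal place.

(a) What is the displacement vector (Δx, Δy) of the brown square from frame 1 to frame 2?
(-1.5, -2.4)

The brown square was at (10.5, 10.1) in frame 1 and (9.0, 7.7) in frame 2.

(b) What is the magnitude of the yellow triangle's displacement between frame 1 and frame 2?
2.0

The yellow triangle moved from (4.5, 10.2) to (6.0, 8.9), a distance of √(1.5² + 1.3²) ≈ 2.0.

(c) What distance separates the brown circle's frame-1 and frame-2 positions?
1.8

The brown circle moved from (11.0, 8.0) to (9.3, 8.6), a distance of √(1.7² + 0.6²) ≈ 1.8.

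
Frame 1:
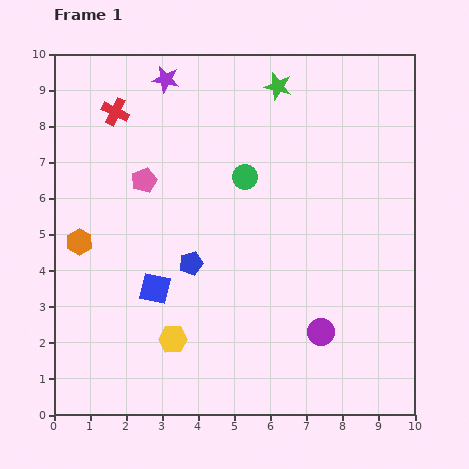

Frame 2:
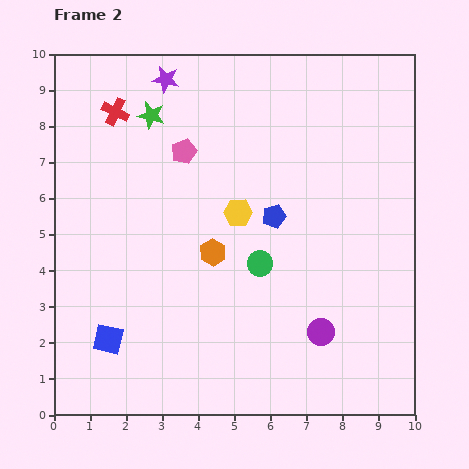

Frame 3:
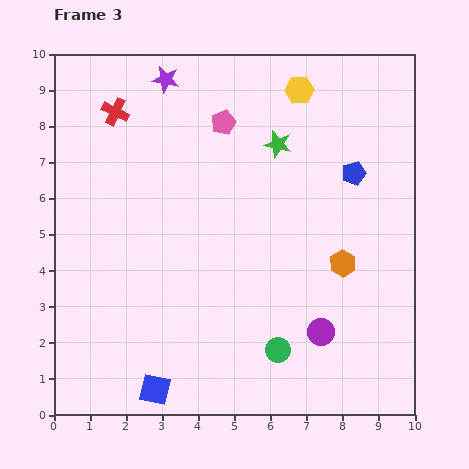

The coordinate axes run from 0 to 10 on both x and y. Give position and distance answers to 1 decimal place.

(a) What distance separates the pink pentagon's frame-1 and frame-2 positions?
1.4

The pink pentagon moved from (2.5, 6.5) to (3.6, 7.3), a distance of √(1.1² + 0.8²) ≈ 1.4.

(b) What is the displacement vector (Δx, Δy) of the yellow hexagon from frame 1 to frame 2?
(1.8, 3.5)

The yellow hexagon was at (3.3, 2.1) in frame 1 and (5.1, 5.6) in frame 2.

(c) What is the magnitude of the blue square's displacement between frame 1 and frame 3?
2.8

The blue square moved from (2.8, 3.5) to (2.8, 0.7), a distance of √(0.0² + 2.8²) ≈ 2.8.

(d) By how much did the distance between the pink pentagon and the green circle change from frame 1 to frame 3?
+3.7

Distance in frame 1: 2.8. Distance in frame 3: 6.5.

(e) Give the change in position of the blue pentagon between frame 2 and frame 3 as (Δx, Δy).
(2.2, 1.2)

The blue pentagon was at (6.1, 5.5) in frame 2 and (8.3, 6.7) in frame 3.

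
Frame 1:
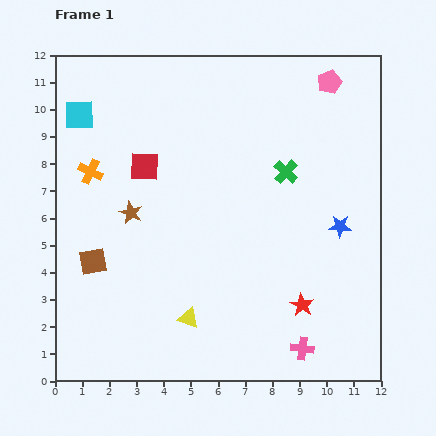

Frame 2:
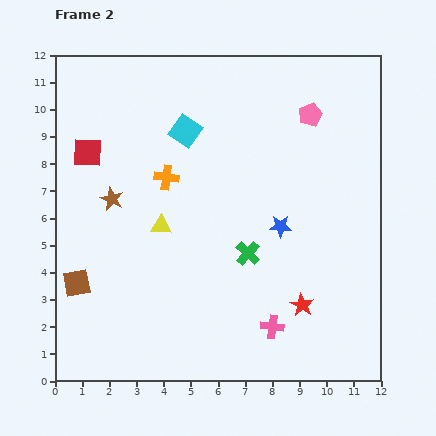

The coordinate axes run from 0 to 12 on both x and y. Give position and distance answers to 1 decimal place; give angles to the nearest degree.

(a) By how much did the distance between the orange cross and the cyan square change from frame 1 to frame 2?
-0.3

Distance in frame 1: 2.1. Distance in frame 2: 1.8.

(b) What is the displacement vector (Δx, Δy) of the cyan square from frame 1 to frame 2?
(3.9, -0.6)

The cyan square was at (0.9, 9.8) in frame 1 and (4.8, 9.2) in frame 2.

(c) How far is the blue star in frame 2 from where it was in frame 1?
2.2

The blue star moved from (10.5, 5.7) to (8.3, 5.7), a distance of √(2.2² + 0.0²) ≈ 2.2.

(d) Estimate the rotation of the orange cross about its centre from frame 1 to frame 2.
18° counter-clockwise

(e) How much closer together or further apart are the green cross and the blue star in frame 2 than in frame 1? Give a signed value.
-1.2

Distance in frame 1: 2.8. Distance in frame 2: 1.6.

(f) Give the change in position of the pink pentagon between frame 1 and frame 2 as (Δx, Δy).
(-0.7, -1.2)

The pink pentagon was at (10.1, 11.0) in frame 1 and (9.4, 9.8) in frame 2.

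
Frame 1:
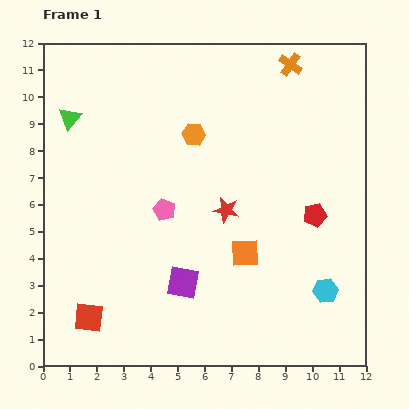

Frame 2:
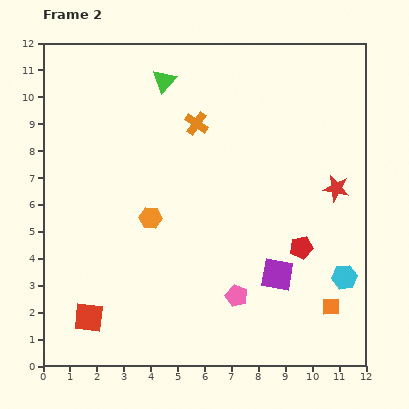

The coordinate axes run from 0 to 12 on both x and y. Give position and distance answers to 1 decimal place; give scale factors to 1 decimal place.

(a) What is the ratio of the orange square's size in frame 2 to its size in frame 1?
0.6×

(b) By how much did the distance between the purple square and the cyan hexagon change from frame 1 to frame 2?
-2.8

Distance in frame 1: 5.3. Distance in frame 2: 2.5.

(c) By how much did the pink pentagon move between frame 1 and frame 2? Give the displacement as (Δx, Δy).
(2.7, -3.2)

The pink pentagon was at (4.5, 5.8) in frame 1 and (7.2, 2.6) in frame 2.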